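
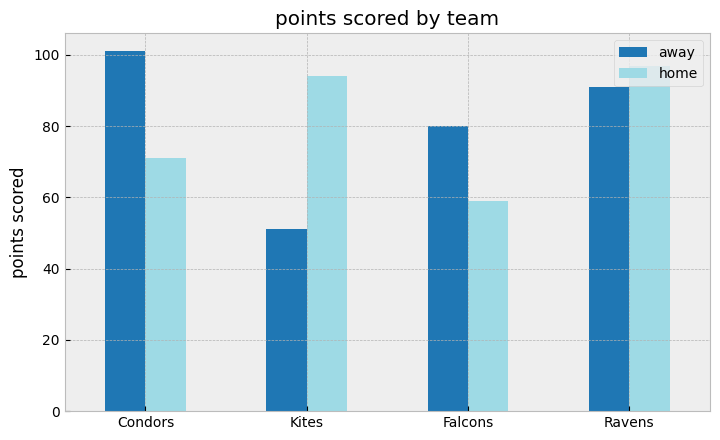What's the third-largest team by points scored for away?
Top 4 for away: Condors ≈ 100, Ravens ≈ 90, Falcons ≈ 80, Kites ≈ 50.

Falcons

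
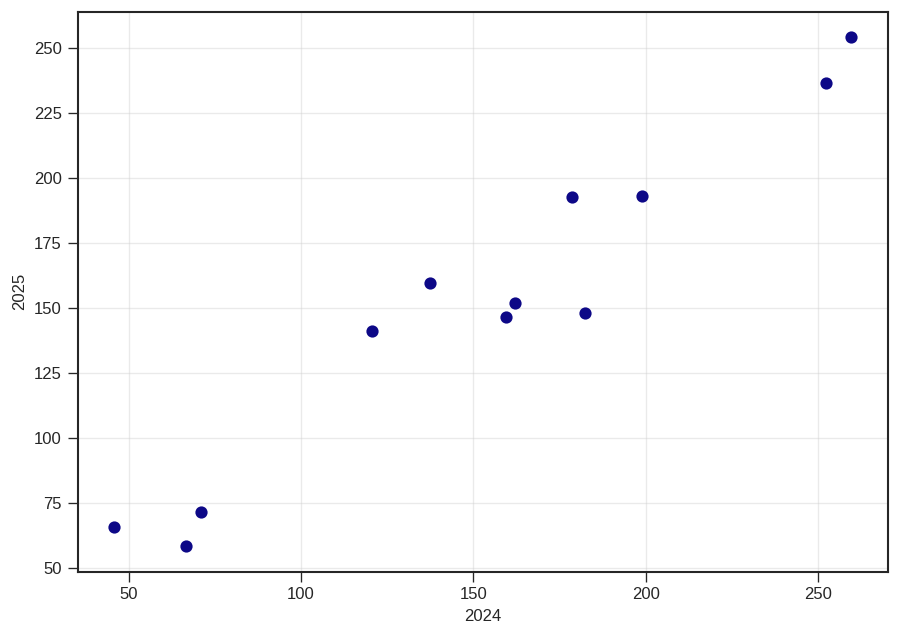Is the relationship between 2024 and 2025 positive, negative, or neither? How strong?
Points are positively correlated; strong (|r| ≈ 1.0).

positive, strong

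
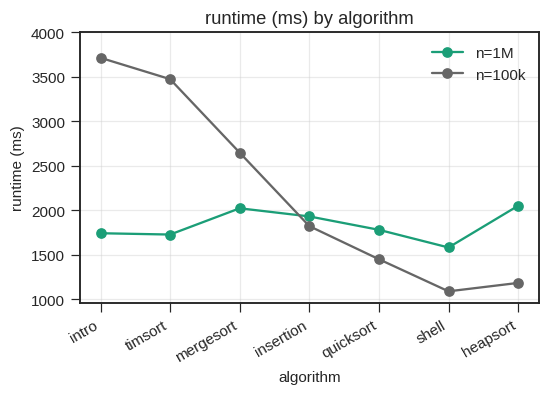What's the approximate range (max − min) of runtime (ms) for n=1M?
Max heapsort ≈ 2000, min shell ≈ 1500; range ≈ 500.

≈ 500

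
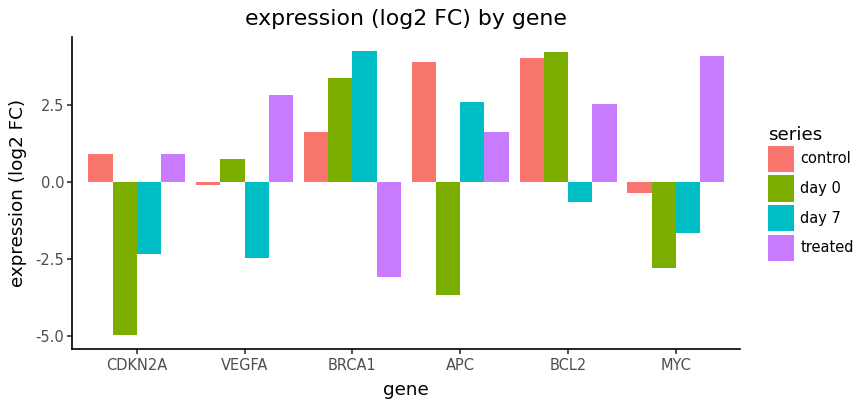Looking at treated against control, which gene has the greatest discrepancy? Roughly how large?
BRCA1: treated ≈ -3, control ≈ 2 → gap ≈ 5. Next-largest (MYC) is only ≈ 4.

BRCA1, ≈ 5 log2 FC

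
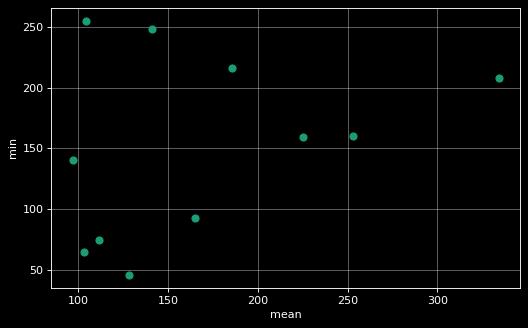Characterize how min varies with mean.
Points are positively correlated; weak (|r| ≈ 0.3).

positive, weak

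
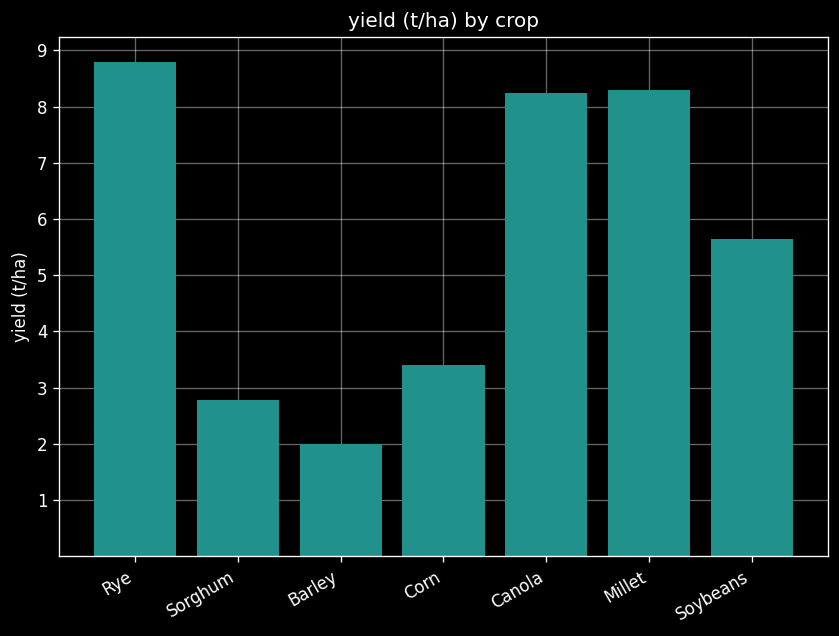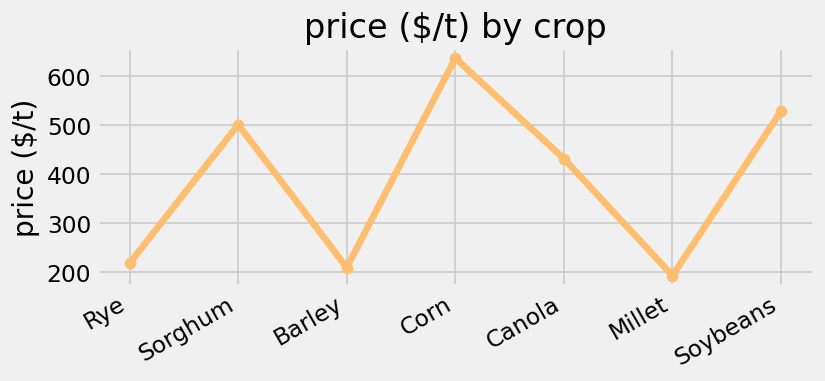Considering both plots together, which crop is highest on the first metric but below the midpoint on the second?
Chart 2 median price ($/t) ≈ 400; below-median crops: Rye, Barley, Millet. Among those, Rye has the highest yield (t/ha) (≈ 9).

Rye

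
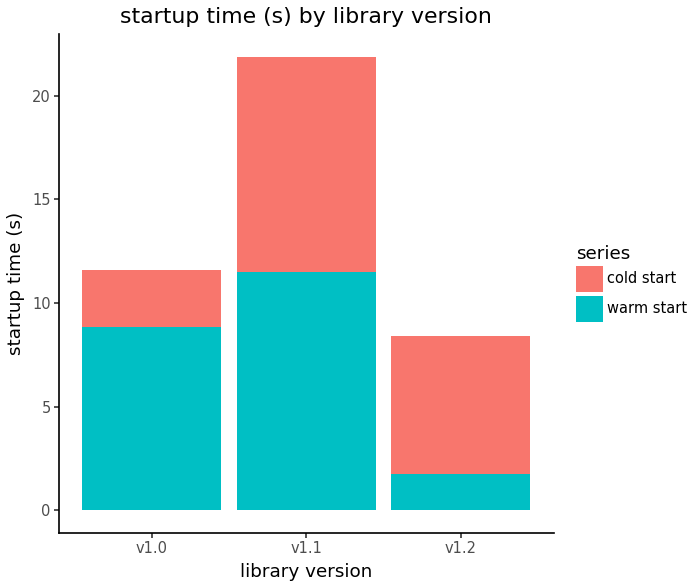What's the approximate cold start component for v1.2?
≈ 6

cold start top ≈ 8, bottom ≈ 2; segment ≈ 6.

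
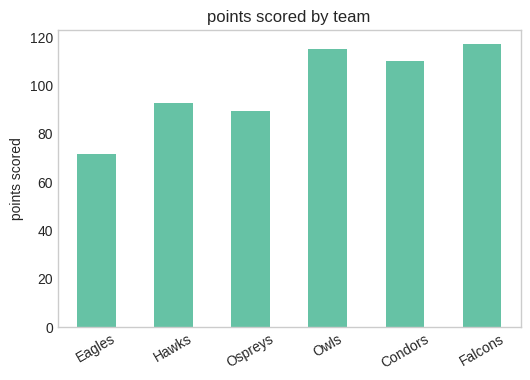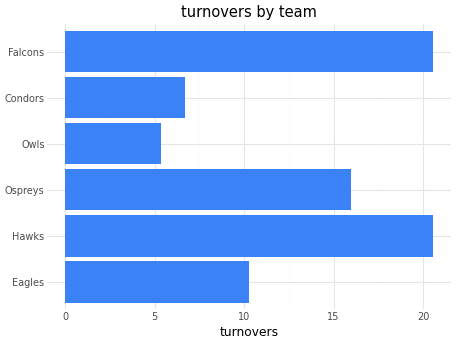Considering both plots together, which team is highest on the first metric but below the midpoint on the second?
Owls

Chart 2 median turnovers ≈ 14; below-median teams: Eagles, Owls, Condors. Among those, Owls has the highest points scored (≈ 120).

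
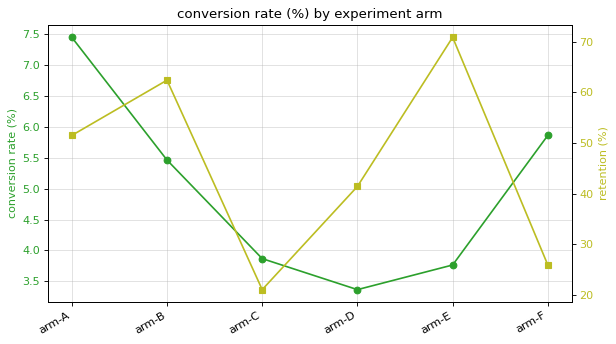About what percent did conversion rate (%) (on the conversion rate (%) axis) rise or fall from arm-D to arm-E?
arm-D ≈ 3.5, arm-E ≈ 4.0; (4.0 − 3.5) / 3.5 ≈ +14.3%.

≈ +14.3%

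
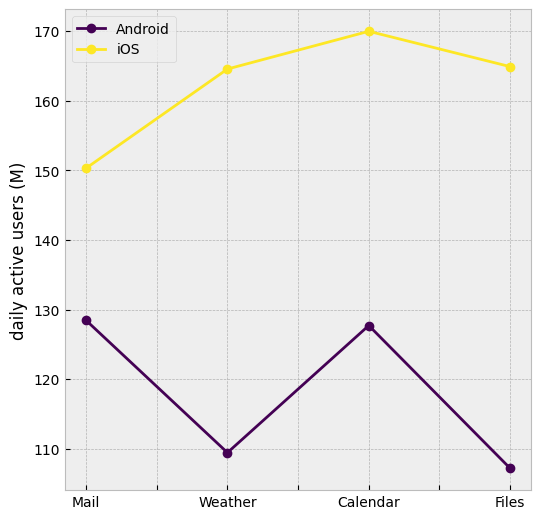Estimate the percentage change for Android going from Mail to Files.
≈ -15.4%

Mail ≈ 130, Files ≈ 110; (110 − 130) / 130 ≈ -15.4%.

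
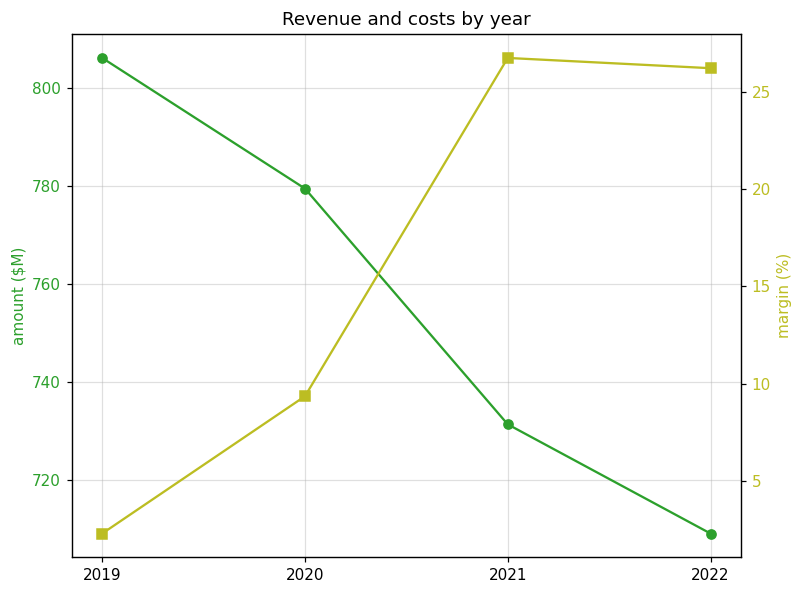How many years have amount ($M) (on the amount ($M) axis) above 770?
Above 770: 2019, 2020.

2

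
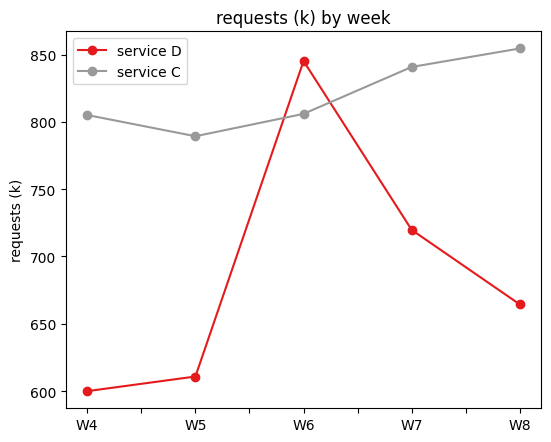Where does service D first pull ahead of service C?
W5: service D ≈ 600 vs service C ≈ 800 (not yet); W6: service D ≈ 850 vs service C ≈ 800 (first crossover).

W6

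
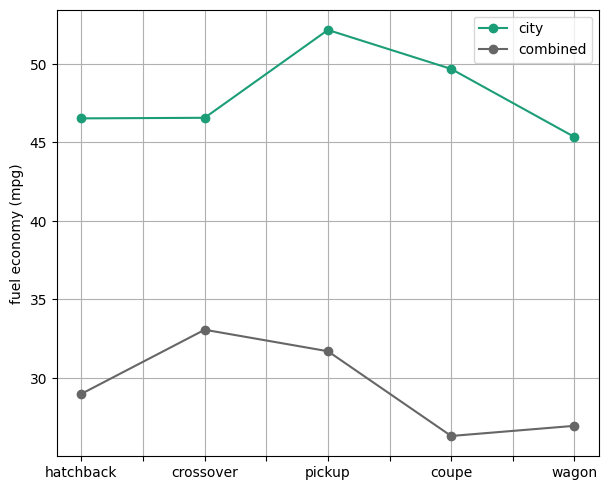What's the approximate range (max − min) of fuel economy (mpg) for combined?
Max crossover ≈ 35, min coupe ≈ 25; range ≈ 10.

≈ 10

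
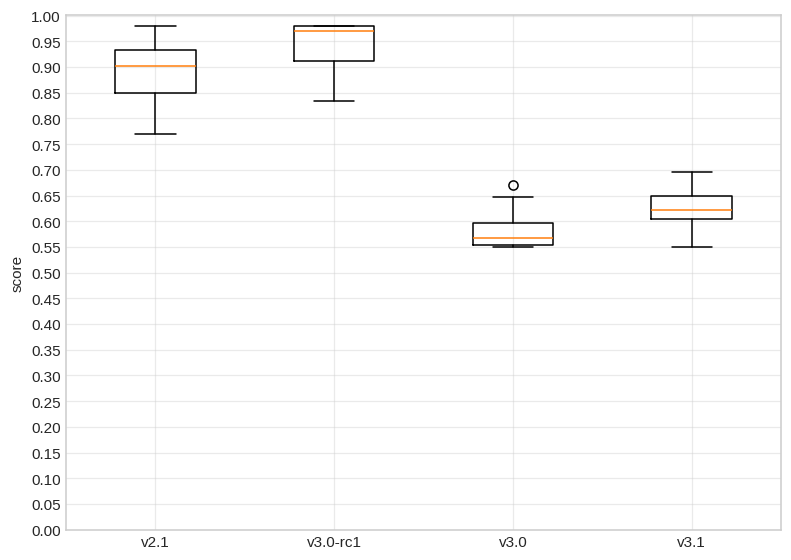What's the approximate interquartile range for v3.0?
Q3 ≈ 0.60, Q1 ≈ 0.55; IQR ≈ 0.05.

≈ 0.05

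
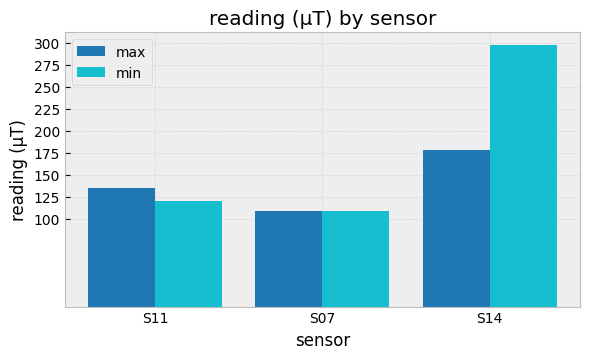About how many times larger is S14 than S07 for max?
S14 ≈ 175, S07 ≈ 100; 175/100 ≈ 1.75.

≈ 1.75×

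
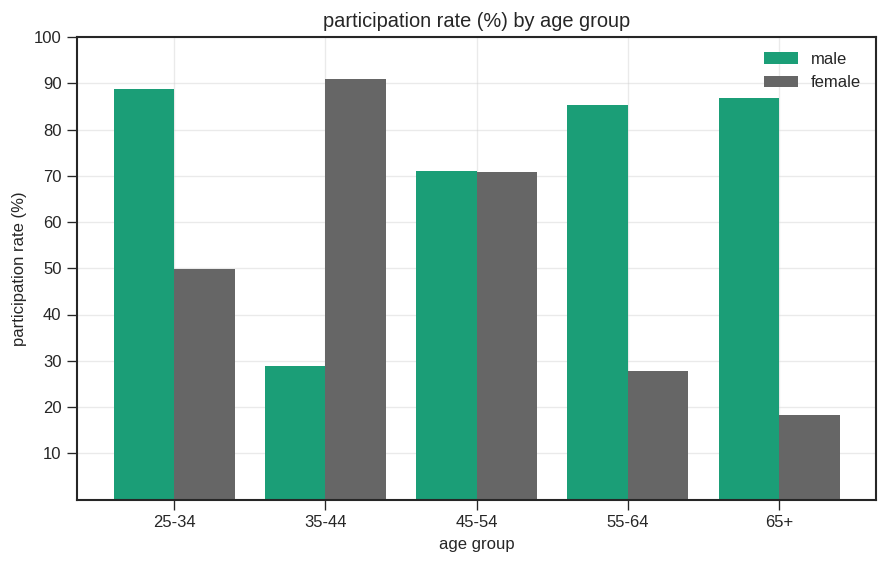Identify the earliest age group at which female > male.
25-34: female ≈ 50 vs male ≈ 90 (not yet); 35-44: female ≈ 90 vs male ≈ 30 (first crossover).

35-44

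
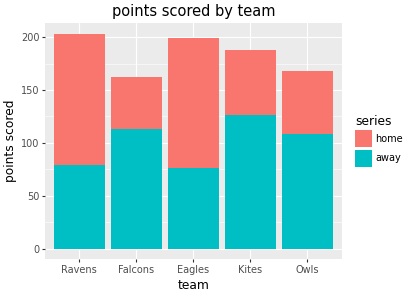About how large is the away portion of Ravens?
away top ≈ 80, bottom ≈ 0; segment ≈ 80.

≈ 80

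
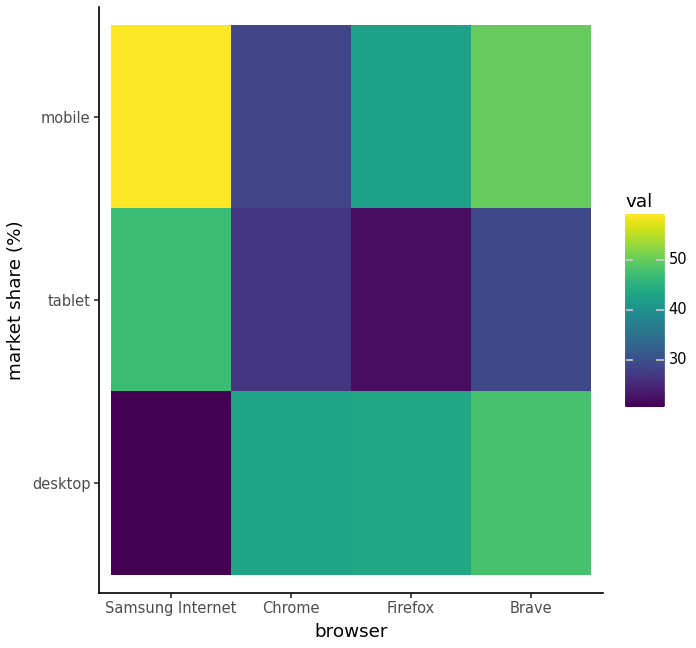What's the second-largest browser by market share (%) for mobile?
Top 3 for mobile: Samsung Internet ≈ 60, Brave ≈ 50, Firefox ≈ 40.

Brave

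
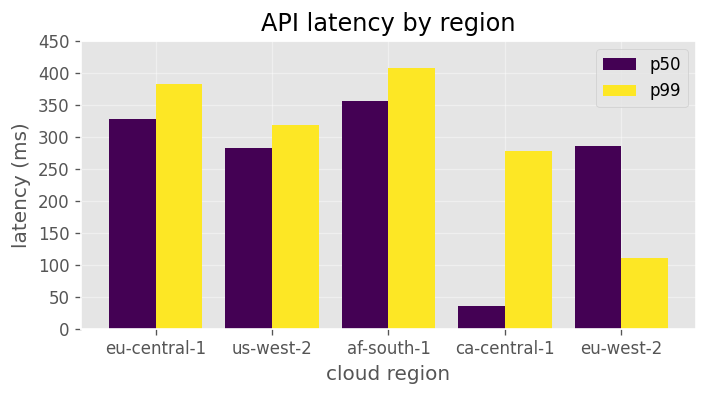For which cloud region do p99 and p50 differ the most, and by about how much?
ca-central-1: p99 ≈ 300, p50 ≈ 50 → gap ≈ 250. Next-largest (eu-west-2) is only ≈ 200.

ca-central-1, ≈ 250 ms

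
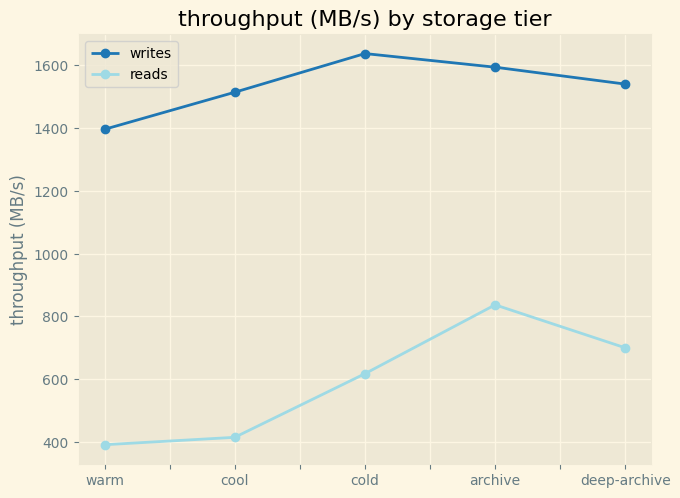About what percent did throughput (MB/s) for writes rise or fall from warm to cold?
≈ +14.3%

warm ≈ 1400, cold ≈ 1600; (1600 − 1400) / 1400 ≈ +14.3%.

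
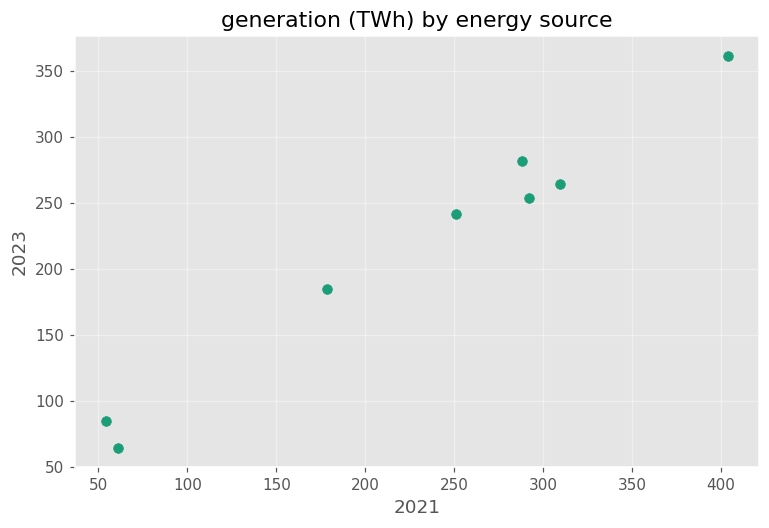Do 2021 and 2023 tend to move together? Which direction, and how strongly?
Points are positively correlated; strong (|r| ≈ 1.0).

positive, strong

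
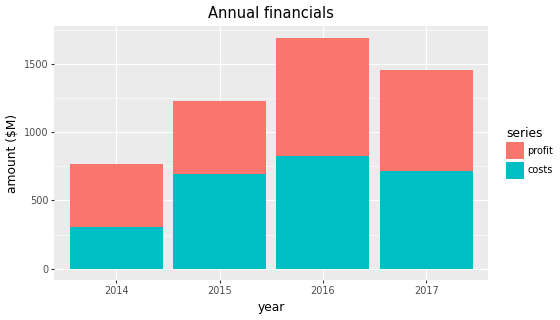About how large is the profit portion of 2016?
≈ 800

profit top ≈ 1600, bottom ≈ 800; segment ≈ 800.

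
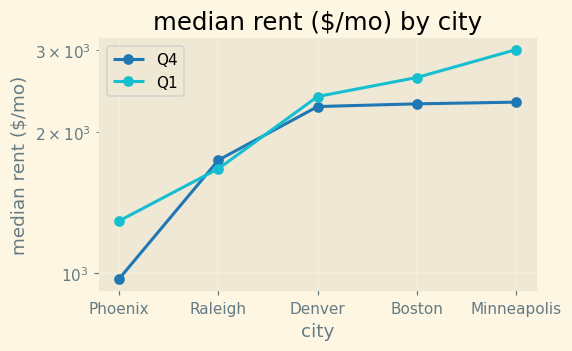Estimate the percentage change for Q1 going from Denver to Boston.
≈ +8.3%

Denver ≈ 2400, Boston ≈ 2600; (2600 − 2400) / 2400 ≈ +8.3%.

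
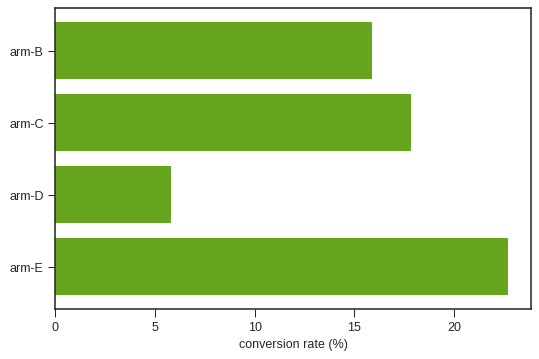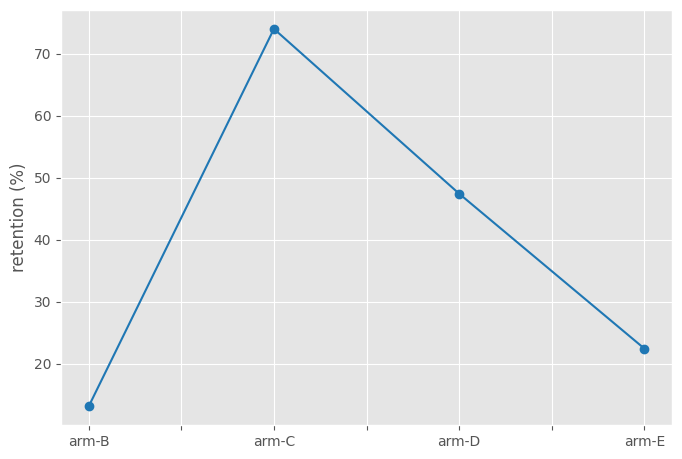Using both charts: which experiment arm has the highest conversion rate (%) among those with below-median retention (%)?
Chart 2 median retention (%) ≈ 30; below-median experiment arms: arm-B, arm-E. Among those, arm-E has the highest conversion rate (%) (≈ 25).

arm-E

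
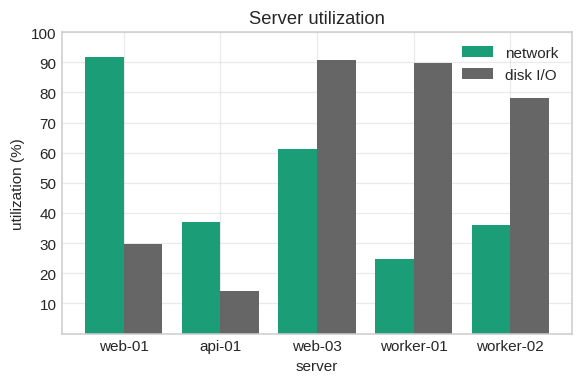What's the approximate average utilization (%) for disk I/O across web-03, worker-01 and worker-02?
(90 + 90 + 80) / 3 ≈ 87.

≈ 87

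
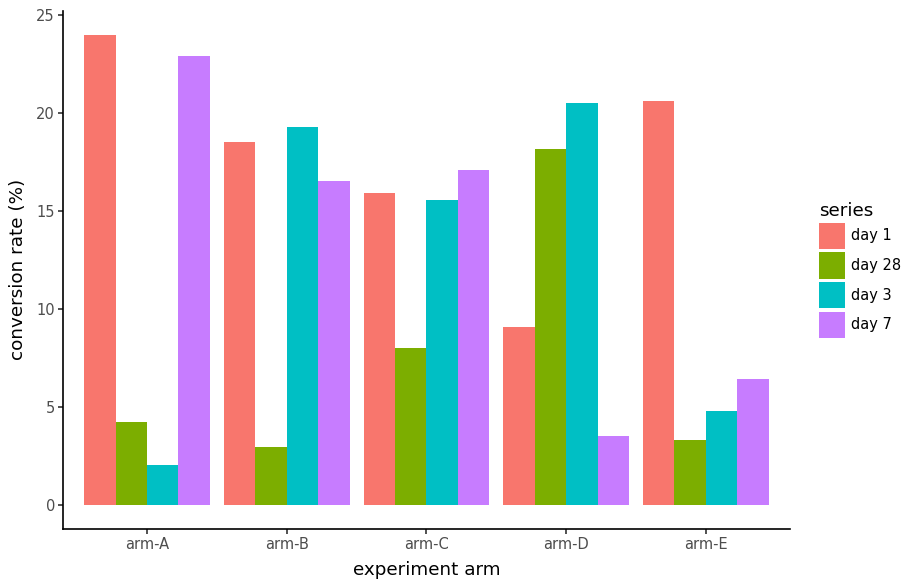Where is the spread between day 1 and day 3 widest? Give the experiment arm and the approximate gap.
arm-A: day 1 ≈ 24, day 3 ≈ 2 → gap ≈ 22. Next-largest (arm-E) is only ≈ 16.

arm-A, ≈ 22 %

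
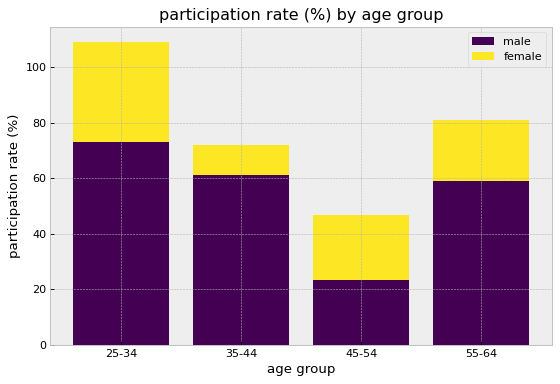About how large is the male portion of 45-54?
male top ≈ 20, bottom ≈ 0; segment ≈ 20.

≈ 20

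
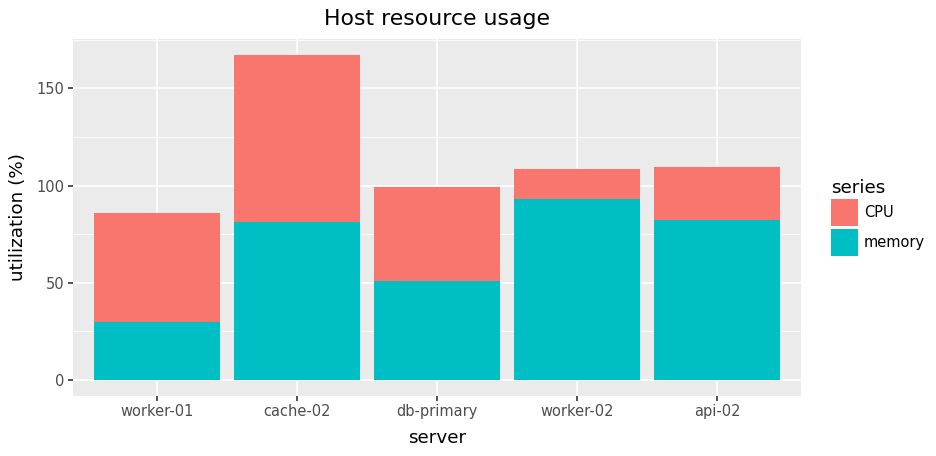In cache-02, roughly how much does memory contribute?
≈ 80

memory top ≈ 80, bottom ≈ 0; segment ≈ 80.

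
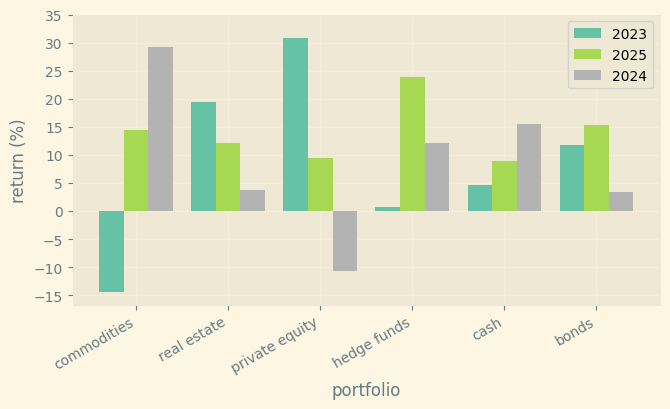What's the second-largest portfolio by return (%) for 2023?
Top 3 for 2023: private equity ≈ 30, real estate ≈ 20, bonds ≈ 10.

real estate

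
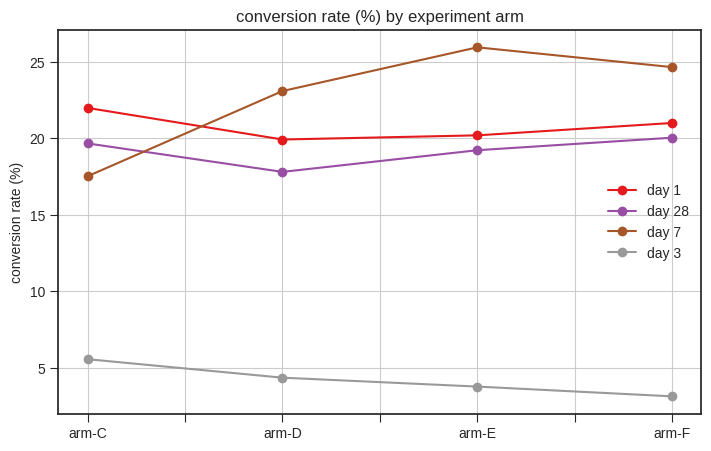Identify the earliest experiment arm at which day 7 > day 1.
arm-D

arm-C: day 7 ≈ 18 vs day 1 ≈ 22 (not yet); arm-D: day 7 ≈ 24 vs day 1 ≈ 20 (first crossover).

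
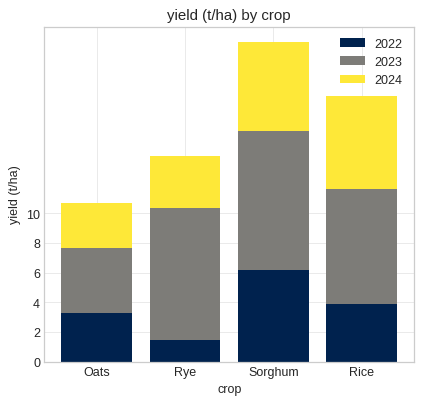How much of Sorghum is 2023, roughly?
2023 top ≈ 16, bottom ≈ 6; segment ≈ 10.

≈ 10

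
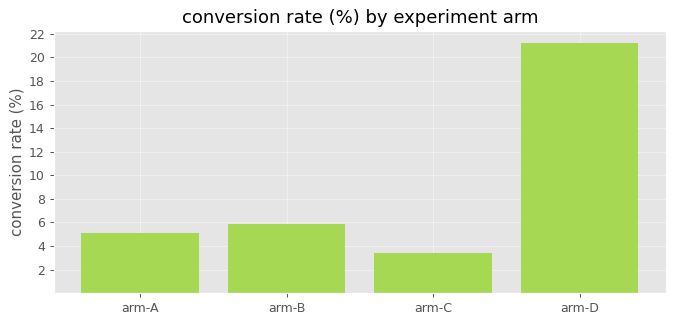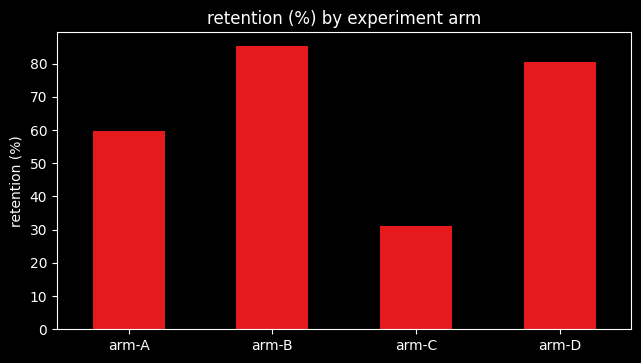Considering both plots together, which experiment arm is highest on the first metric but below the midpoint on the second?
arm-A

Chart 2 median retention (%) ≈ 70; below-median experiment arms: arm-A, arm-C. Among those, arm-A has the highest conversion rate (%) (≈ 6).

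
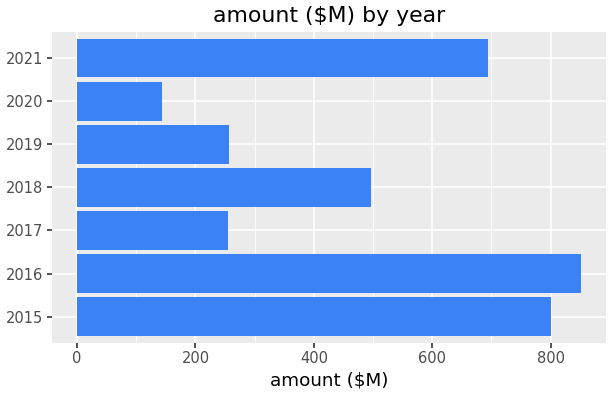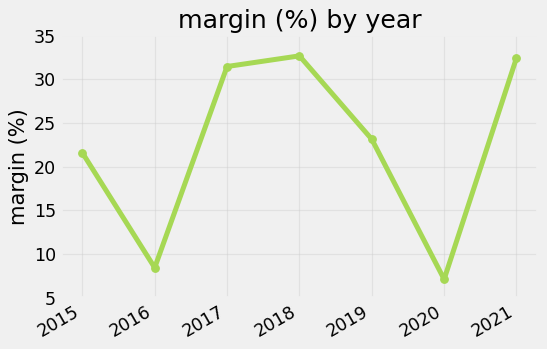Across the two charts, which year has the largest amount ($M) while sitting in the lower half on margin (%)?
Chart 2 median margin (%) ≈ 25; below-median years: 2015, 2016, 2020. Among those, 2016 has the highest amount ($M) (≈ 900).

2016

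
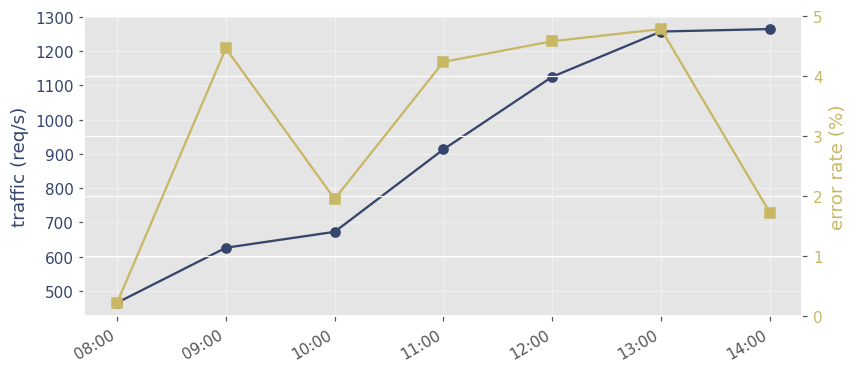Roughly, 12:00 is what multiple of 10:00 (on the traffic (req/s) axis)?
≈ 1.57×

12:00 ≈ 1100, 10:00 ≈ 700; 1100/700 ≈ 1.57.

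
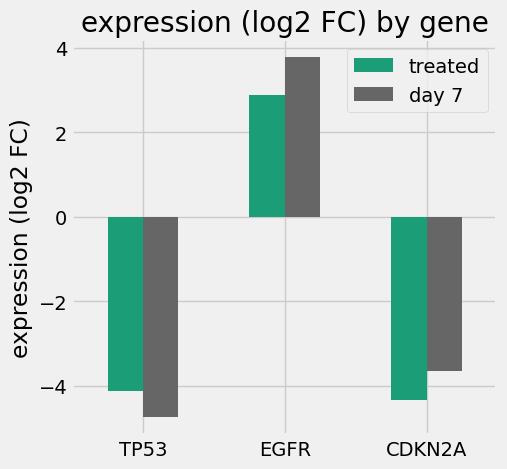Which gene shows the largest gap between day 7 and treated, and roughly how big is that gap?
EGFR, ≈ 1 log2 FC

EGFR: day 7 ≈ 4, treated ≈ 3 → gap ≈ 1. Next-largest (CDKN2A) is only ≈ 0.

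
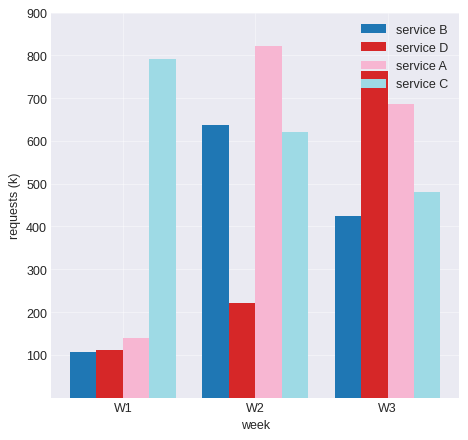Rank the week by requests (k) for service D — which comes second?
W2

Top 3 for service D: W3 ≈ 800, W2 ≈ 200, W1 ≈ 100.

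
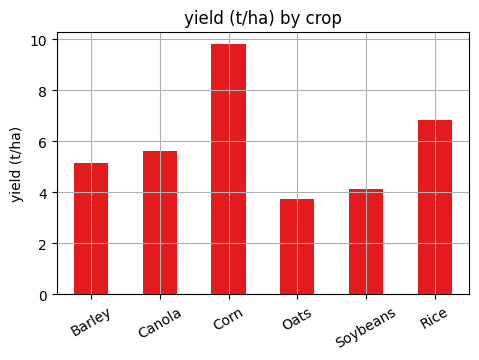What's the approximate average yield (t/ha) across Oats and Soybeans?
≈ 4

(4 + 4) / 2 ≈ 4.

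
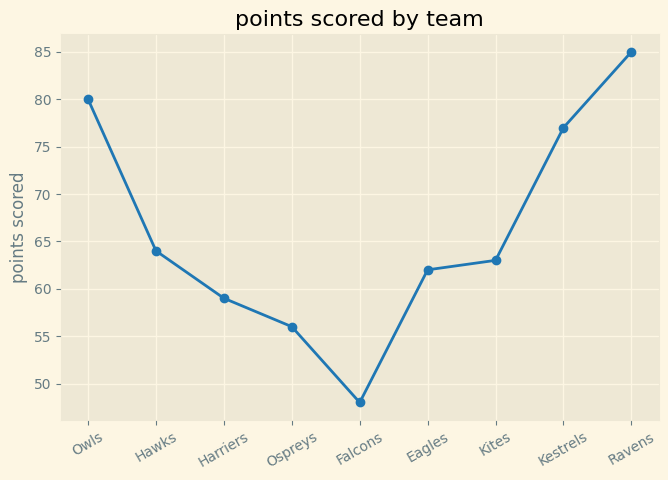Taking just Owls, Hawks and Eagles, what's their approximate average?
≈ 68

(80 + 65 + 60) / 3 ≈ 68.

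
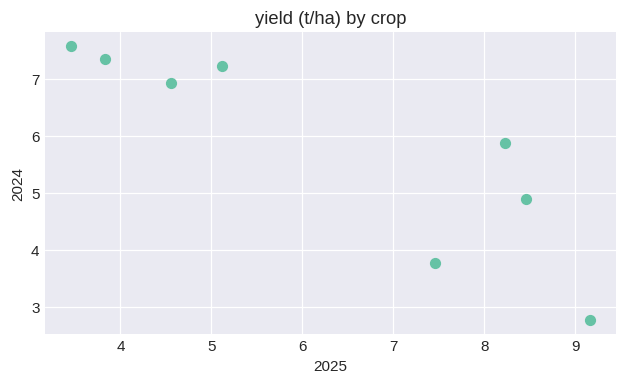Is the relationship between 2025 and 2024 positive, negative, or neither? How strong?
Points are negatively correlated; strong (|r| ≈ 0.9).

negative, strong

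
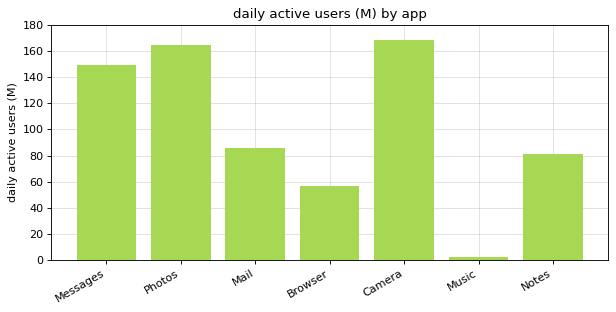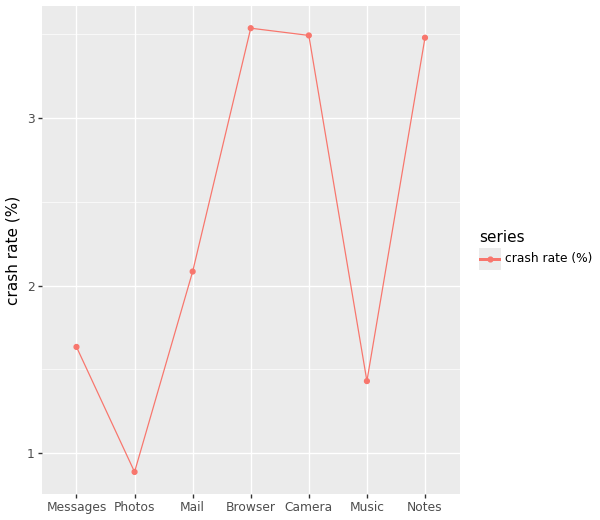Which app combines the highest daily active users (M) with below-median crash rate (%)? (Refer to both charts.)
Photos

Chart 2 median crash rate (%) ≈ 2; below-median apps: Messages, Photos, Music. Among those, Photos has the highest daily active users (M) (≈ 160).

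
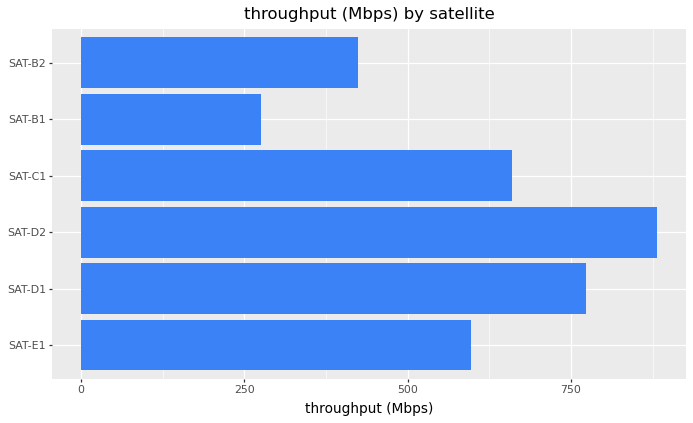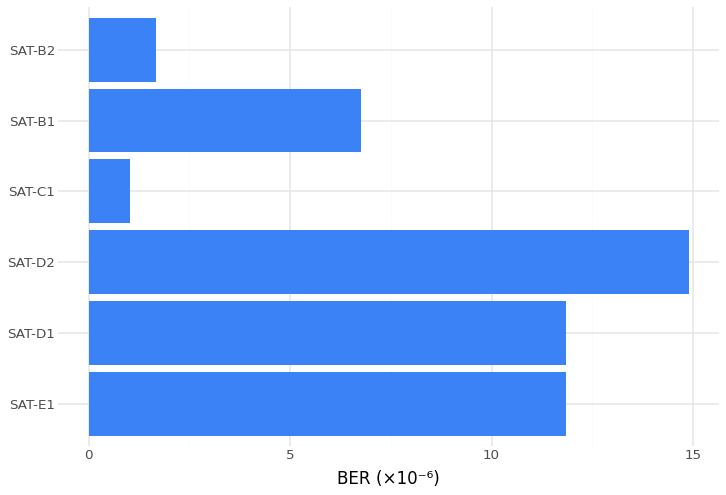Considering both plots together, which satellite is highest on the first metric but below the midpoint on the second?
SAT-C1

Chart 2 median BER (×10⁻⁶) ≈ 10; below-median satellites: SAT-C1, SAT-B1, SAT-B2. Among those, SAT-C1 has the highest throughput (Mbps) (≈ 700).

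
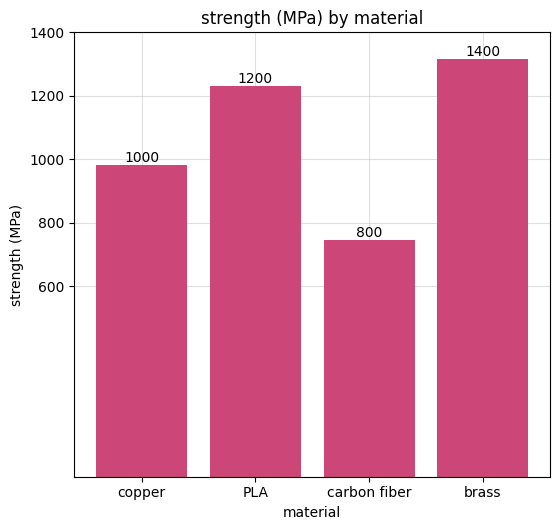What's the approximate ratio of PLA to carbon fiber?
≈ 1.5×

PLA ≈ 1200, carbon fiber ≈ 800; 1200/800 ≈ 1.5.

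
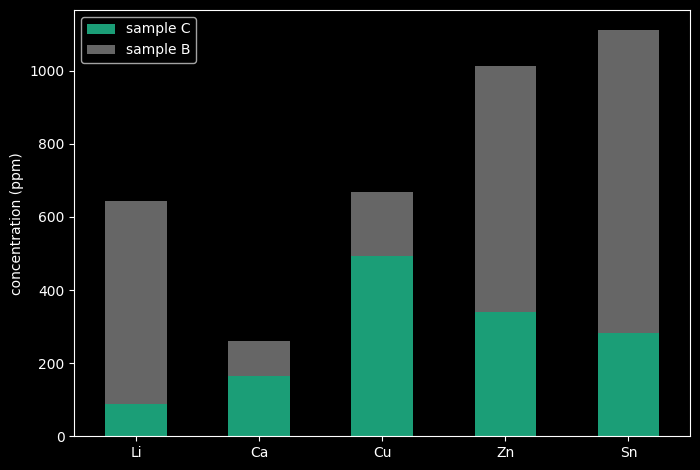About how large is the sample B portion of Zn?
≈ 700

sample B top ≈ 1000, bottom ≈ 300; segment ≈ 700.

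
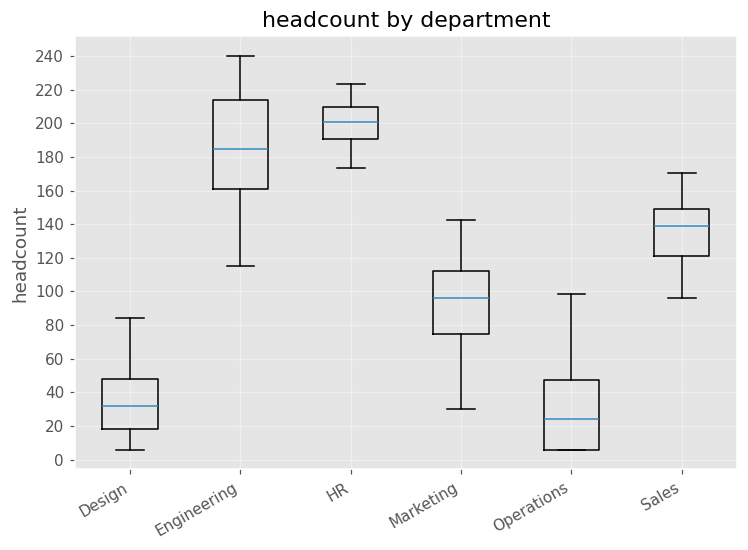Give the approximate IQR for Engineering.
≈ 60

Q3 ≈ 220, Q1 ≈ 160; IQR ≈ 60.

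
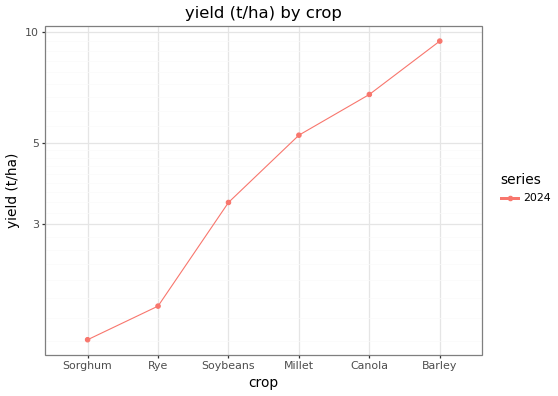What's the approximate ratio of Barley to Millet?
Barley ≈ 9, Millet ≈ 5; 9/5 ≈ 1.8.

≈ 1.8×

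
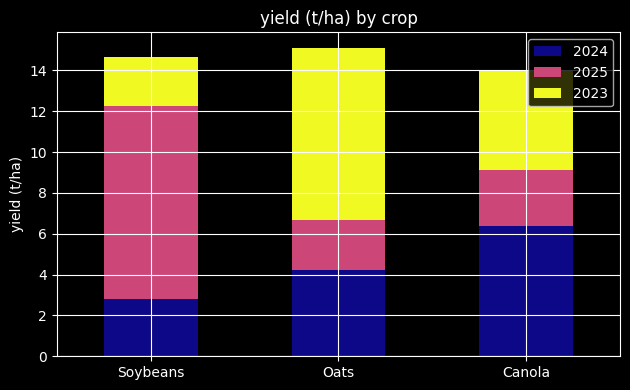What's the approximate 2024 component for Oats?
2024 top ≈ 4, bottom ≈ 0; segment ≈ 4.

≈ 4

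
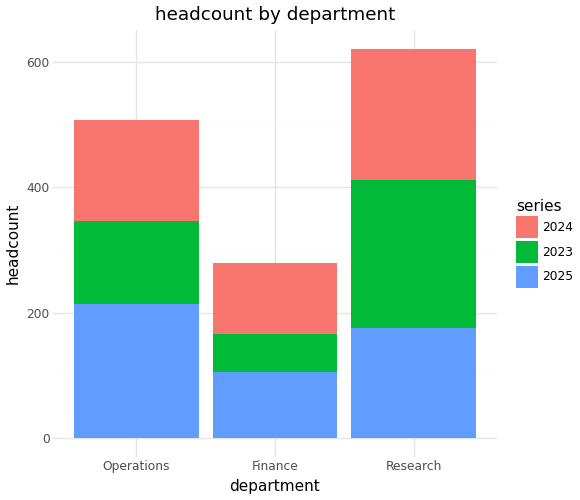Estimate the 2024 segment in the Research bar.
2024 top ≈ 600, bottom ≈ 400; segment ≈ 200.

≈ 200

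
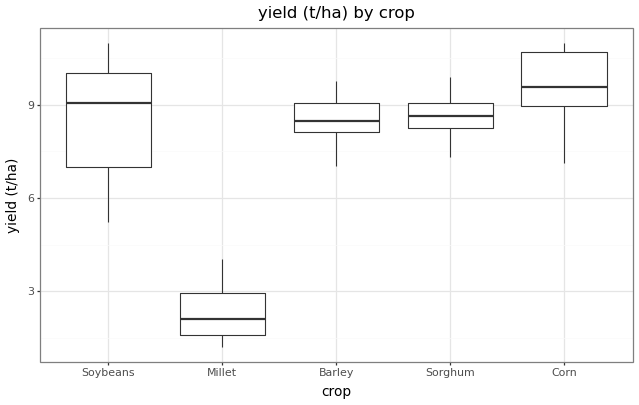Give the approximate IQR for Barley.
≈ 1

Q3 ≈ 9, Q1 ≈ 8; IQR ≈ 1.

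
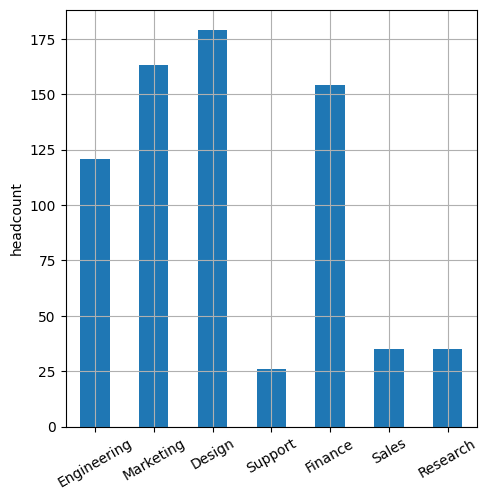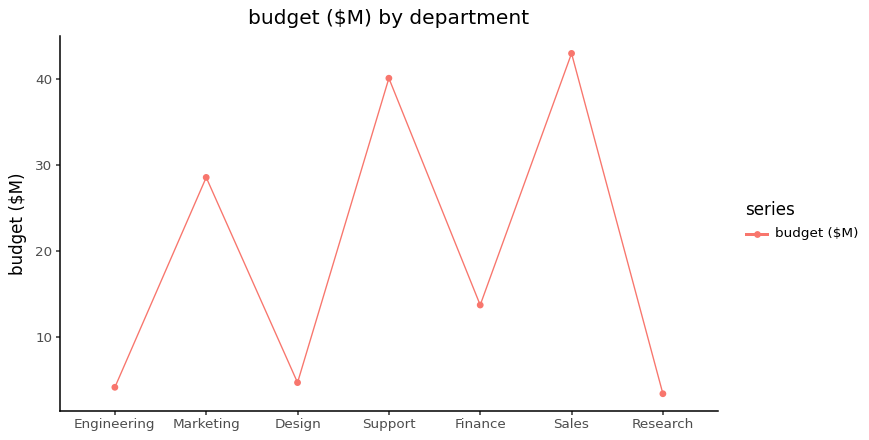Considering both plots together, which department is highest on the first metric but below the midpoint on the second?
Chart 2 median budget ($M) ≈ 15; below-median departments: Engineering, Design, Research. Among those, Design has the highest headcount (≈ 180).

Design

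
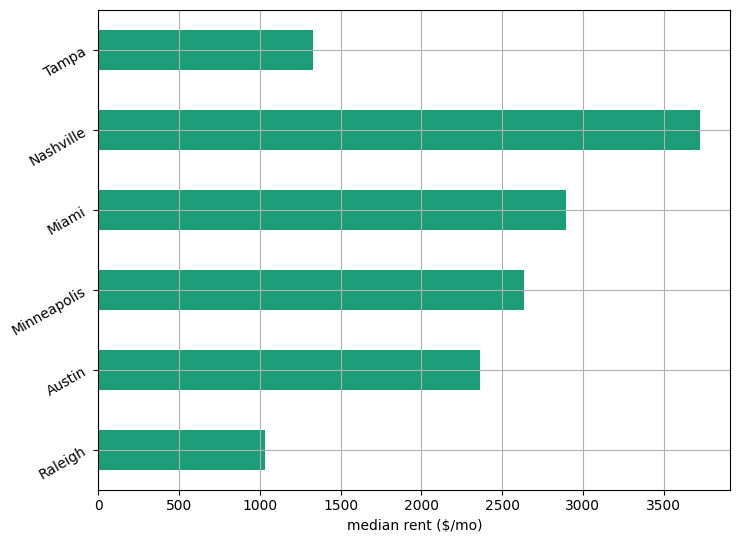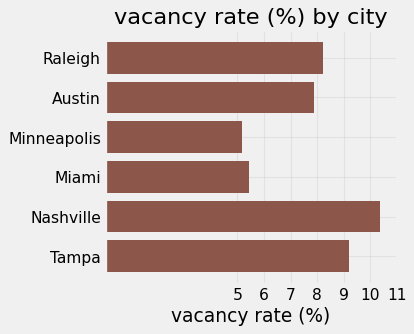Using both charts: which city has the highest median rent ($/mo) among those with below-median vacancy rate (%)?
Chart 2 median vacancy rate (%) ≈ 8; below-median cities: Austin, Minneapolis, Miami. Among those, Miami has the highest median rent ($/mo) (≈ 3000).

Miami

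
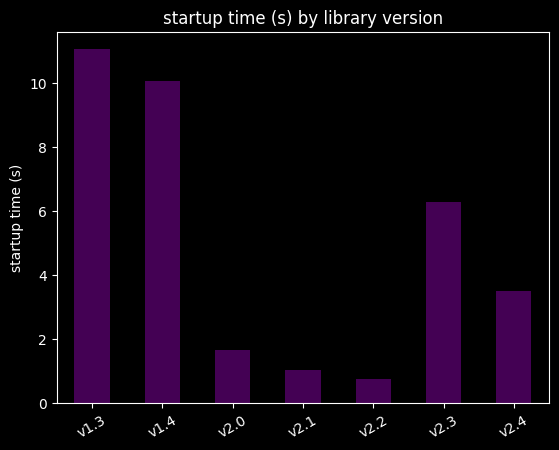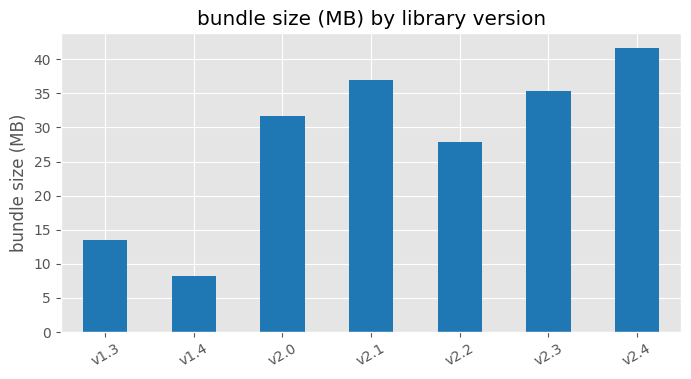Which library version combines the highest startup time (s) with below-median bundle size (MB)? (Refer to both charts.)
v1.3

Chart 2 median bundle size (MB) ≈ 30; below-median library versions: v1.3, v1.4, v2.2. Among those, v1.3 has the highest startup time (s) (≈ 12).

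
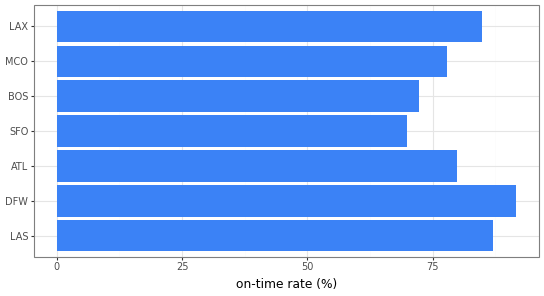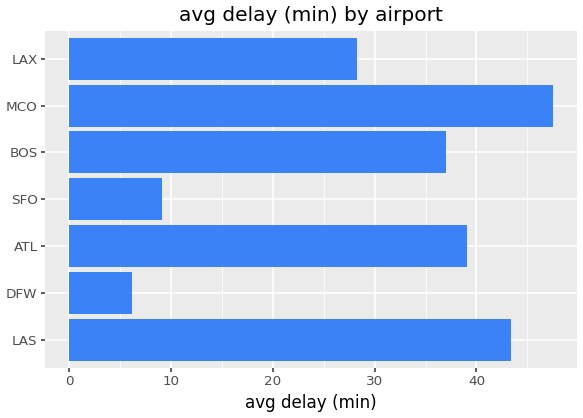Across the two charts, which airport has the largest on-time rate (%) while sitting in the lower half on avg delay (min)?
Chart 2 median avg delay (min) ≈ 35; below-median airports: DFW, SFO, LAX. Among those, DFW has the highest on-time rate (%) (≈ 90).

DFW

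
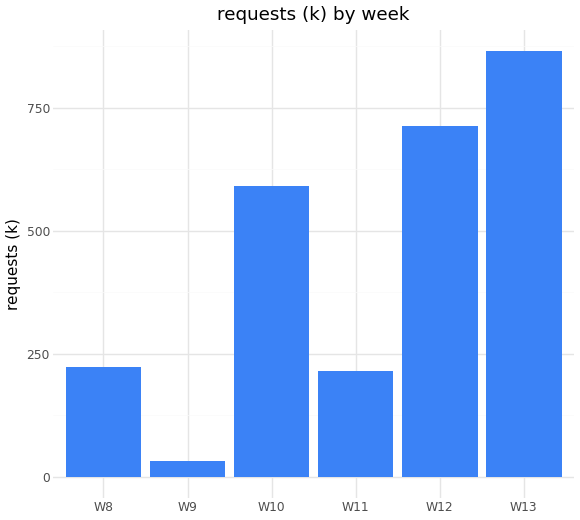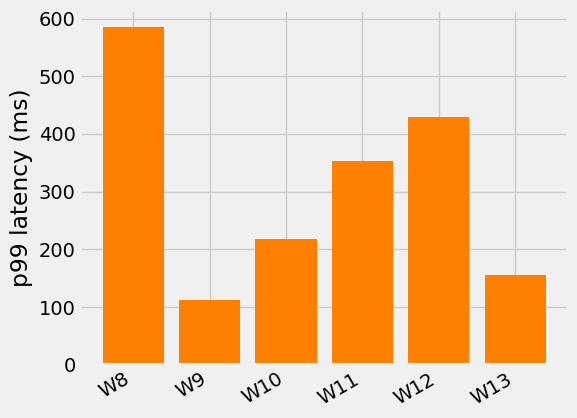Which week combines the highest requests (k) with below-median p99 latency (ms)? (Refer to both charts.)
W13

Chart 2 median p99 latency (ms) ≈ 300; below-median weeks: W9, W10, W13. Among those, W13 has the highest requests (k) (≈ 900).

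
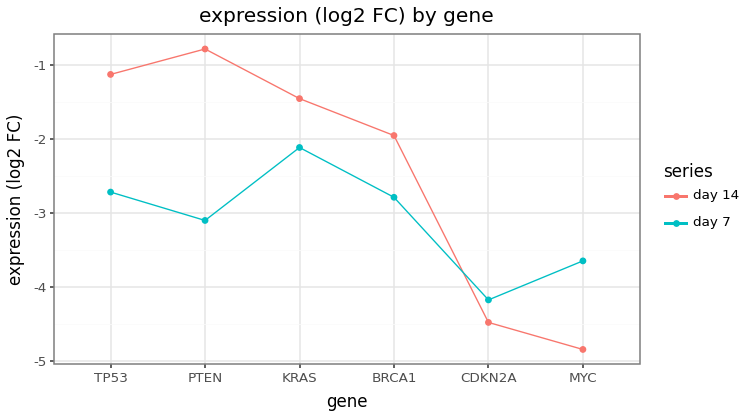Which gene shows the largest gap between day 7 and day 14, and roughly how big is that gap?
PTEN, ≈ 2.0 log2 FC

PTEN: day 7 ≈ -3.0, day 14 ≈ -1.0 → gap ≈ 2.0. Next-largest (TP53) is only ≈ 1.5.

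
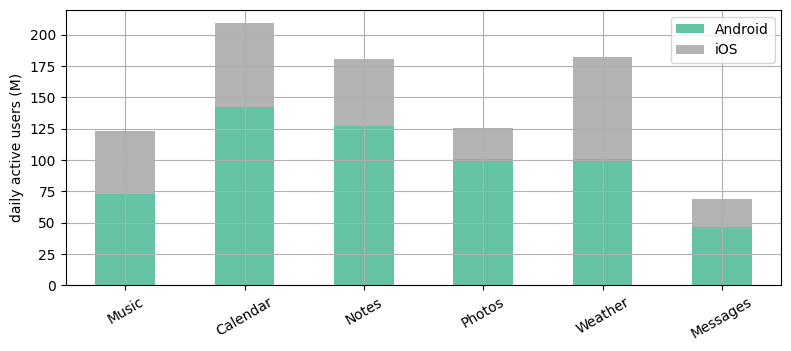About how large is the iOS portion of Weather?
≈ 80

iOS top ≈ 180, bottom ≈ 100; segment ≈ 80.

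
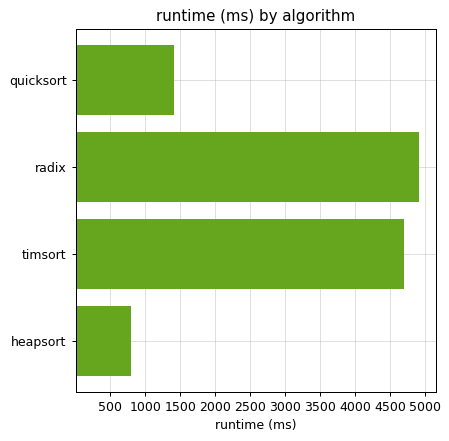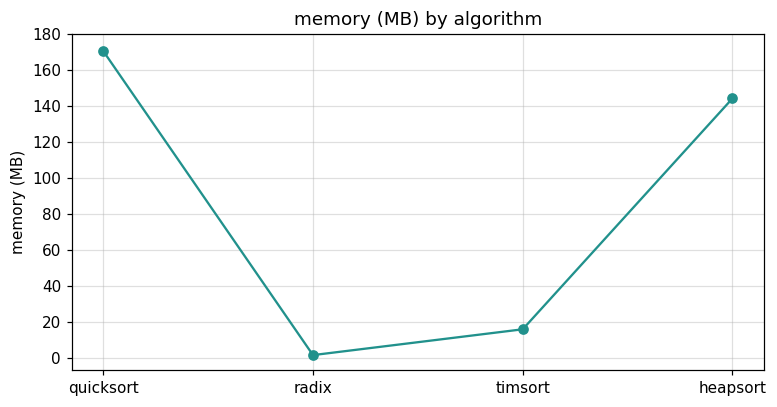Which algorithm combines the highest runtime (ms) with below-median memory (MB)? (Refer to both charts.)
radix

Chart 2 median memory (MB) ≈ 80; below-median algorithms: radix, timsort. Among those, radix has the highest runtime (ms) (≈ 5000).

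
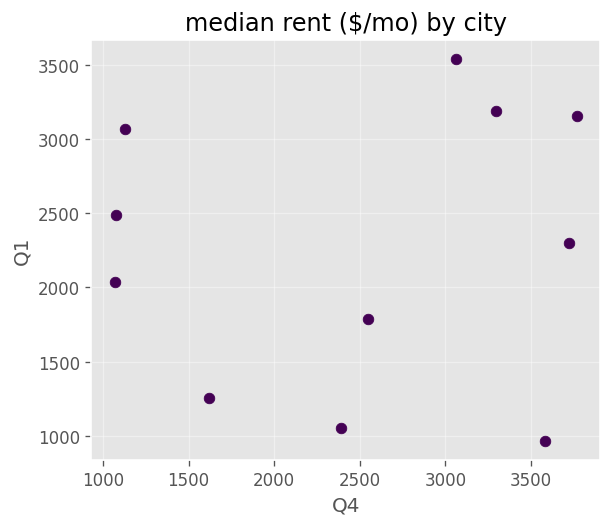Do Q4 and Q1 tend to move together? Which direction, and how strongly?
Points are roughly uncorrelated; weak (|r| ≈ 0.1).

no clear correlation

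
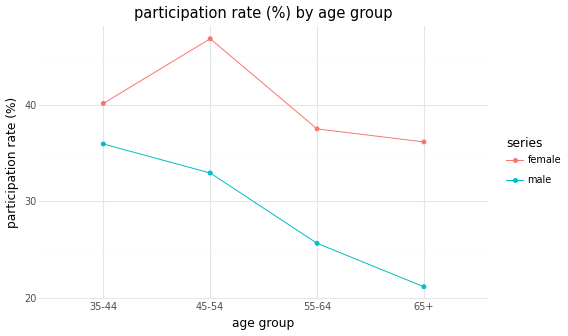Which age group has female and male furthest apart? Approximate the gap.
65+: female ≈ 35, male ≈ 20 → gap ≈ 15. Next-largest (45-54) is only ≈ 10.

65+, ≈ 15 %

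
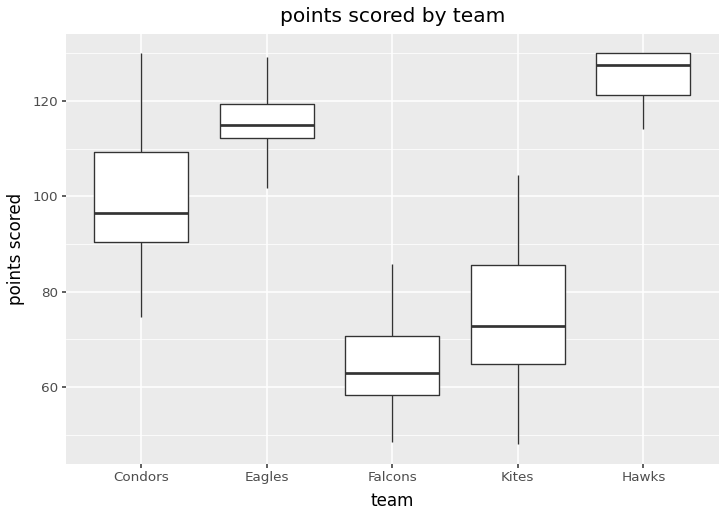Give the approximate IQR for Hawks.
≈ 10

Q3 ≈ 130, Q1 ≈ 120; IQR ≈ 10.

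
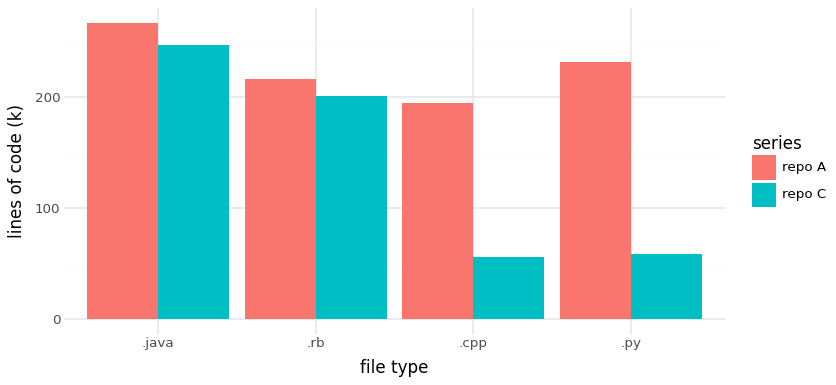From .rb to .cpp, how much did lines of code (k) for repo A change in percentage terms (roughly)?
≈ -11.1%

.rb ≈ 225, .cpp ≈ 200; (200 − 225) / 225 ≈ -11.1%.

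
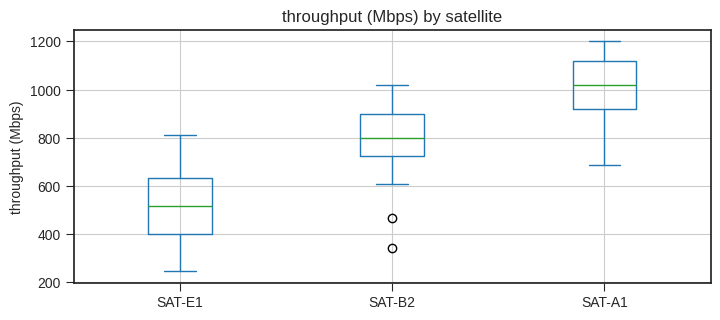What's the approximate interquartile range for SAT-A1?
≈ 200

Q3 ≈ 1100, Q1 ≈ 900; IQR ≈ 200.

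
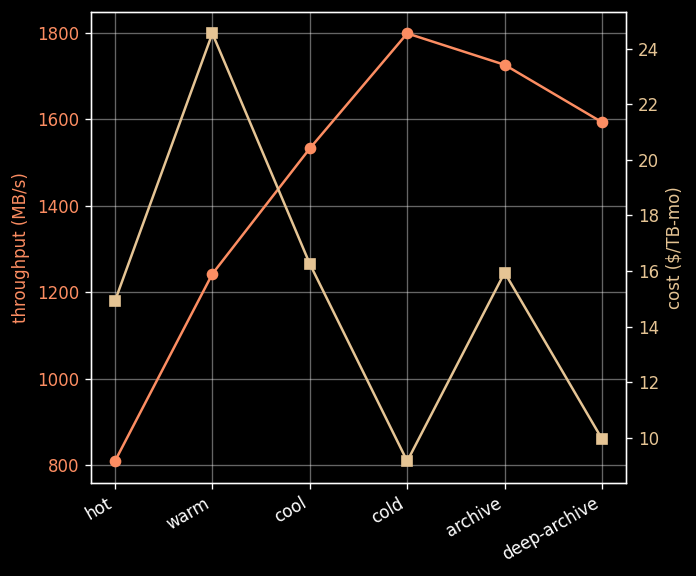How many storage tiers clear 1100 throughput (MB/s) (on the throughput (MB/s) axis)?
Above 1100: warm, cool, cold, archive, deep-archive.

5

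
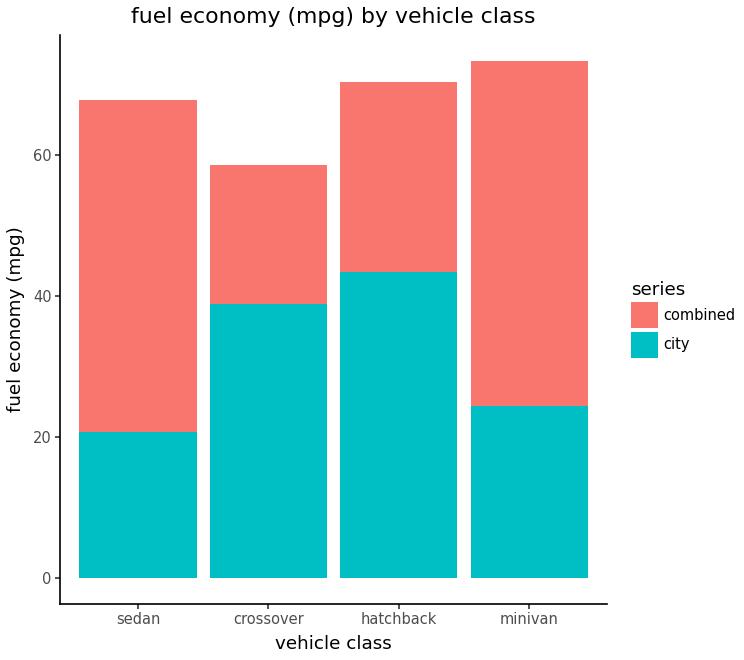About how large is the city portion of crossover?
≈ 40

city top ≈ 40, bottom ≈ 0; segment ≈ 40.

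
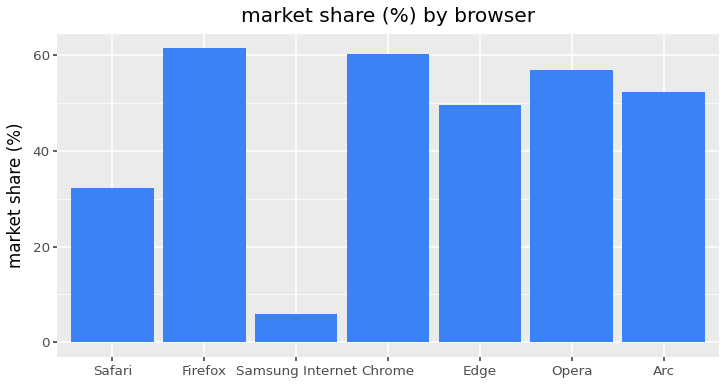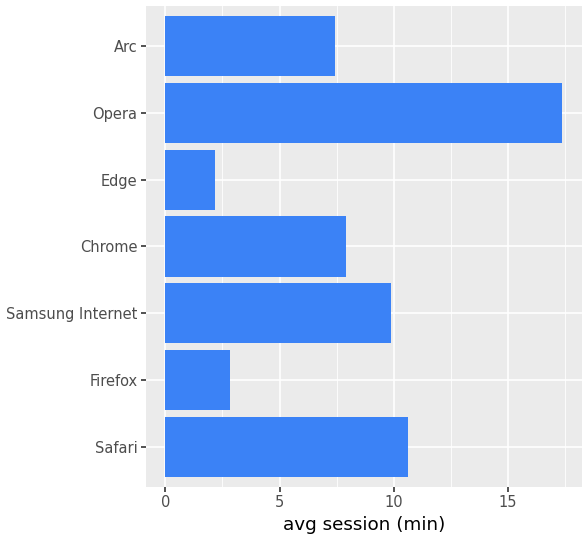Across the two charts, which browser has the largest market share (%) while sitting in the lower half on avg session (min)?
Chart 2 median avg session (min) ≈ 8; below-median browsers: Firefox, Edge, Arc. Among those, Firefox has the highest market share (%) (≈ 60).

Firefox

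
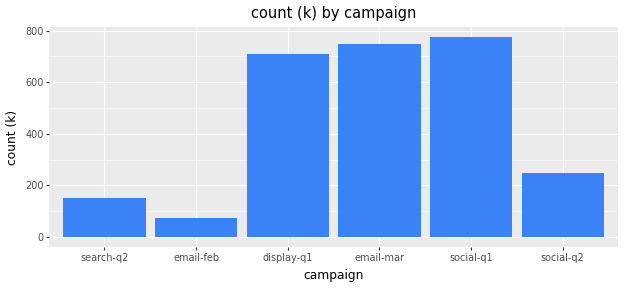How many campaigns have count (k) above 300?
3

Above 300: display-q1, email-mar, social-q1.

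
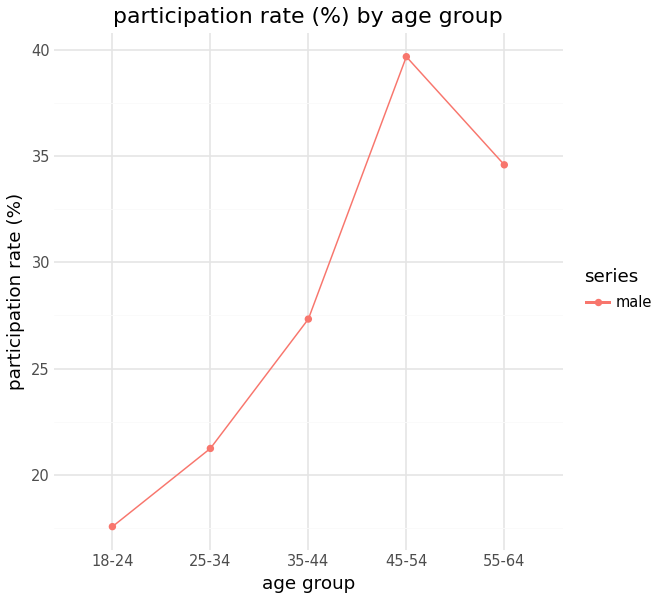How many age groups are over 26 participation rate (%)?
3

Above 26: 35-44, 45-54, 55-64.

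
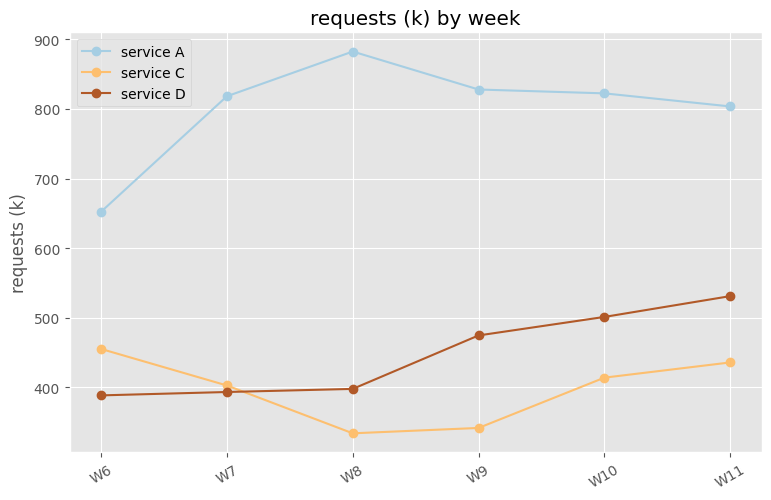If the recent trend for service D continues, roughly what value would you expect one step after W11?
≈ 600

Last three: 450, 500, 550 → slope ≈ 50/step → next ≈ 600.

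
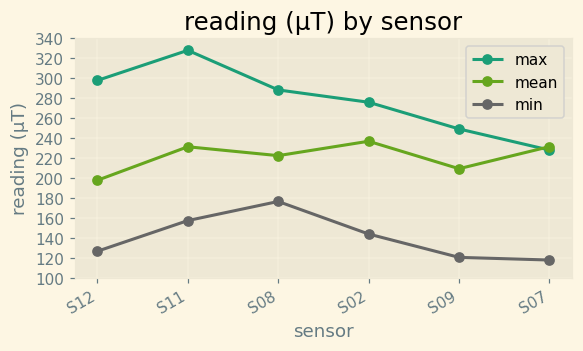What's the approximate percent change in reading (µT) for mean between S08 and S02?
S08 ≈ 220, S02 ≈ 240; (240 − 220) / 220 ≈ +9.1%.

≈ +9.1%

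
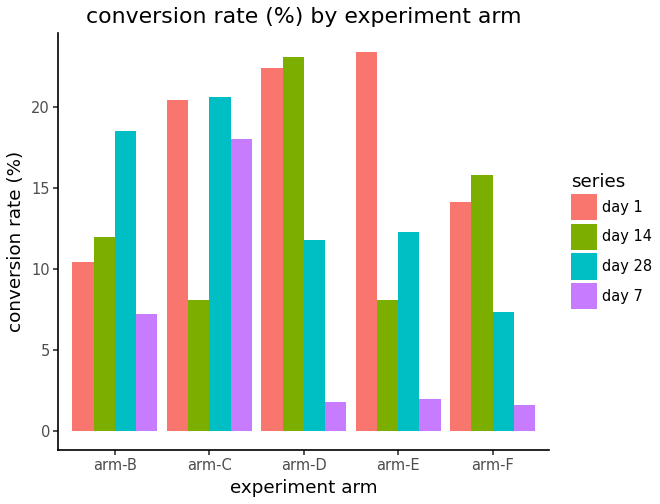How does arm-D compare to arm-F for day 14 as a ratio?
≈ 1.5×

arm-D ≈ 24, arm-F ≈ 16; 24/16 ≈ 1.5.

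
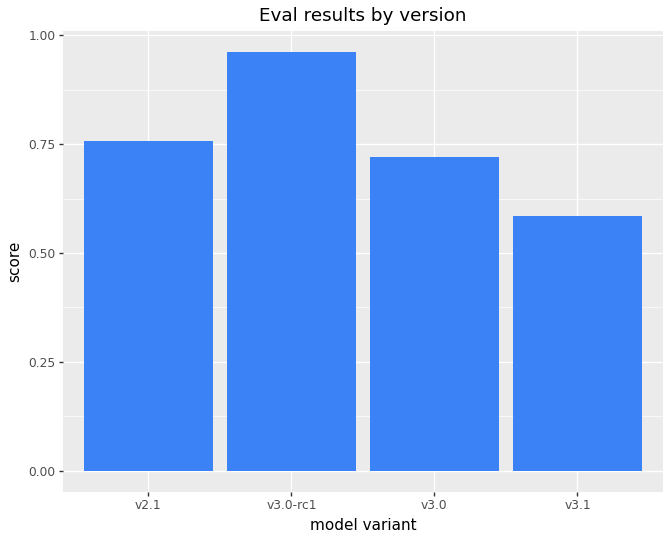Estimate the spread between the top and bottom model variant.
≈ 0.4

Max v3.0-rc1 ≈ 1.0, min v3.1 ≈ 0.6; range ≈ 0.4.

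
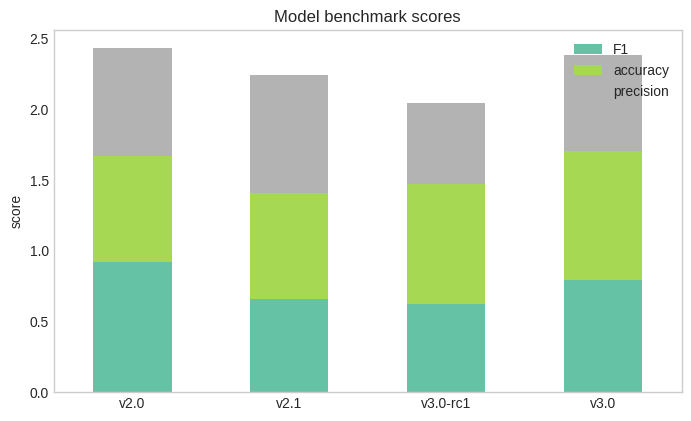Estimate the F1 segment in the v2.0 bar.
≈ 1.0

F1 top ≈ 1.0, bottom ≈ 0.0; segment ≈ 1.0.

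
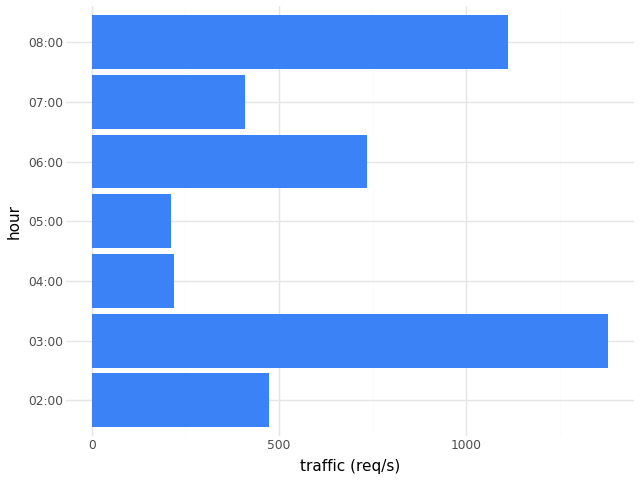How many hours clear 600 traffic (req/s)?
3

Above 600: 03:00, 06:00, 08:00.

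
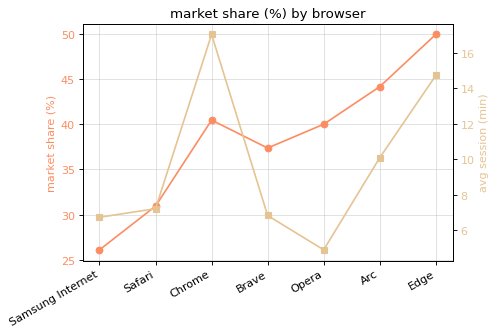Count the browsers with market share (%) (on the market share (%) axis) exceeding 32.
Above 32: Chrome, Brave, Opera, Arc, Edge.

5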